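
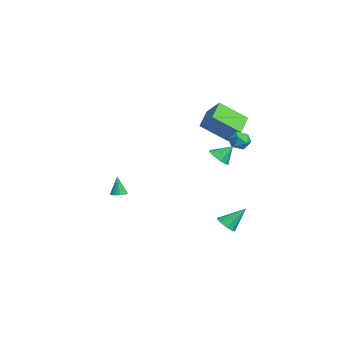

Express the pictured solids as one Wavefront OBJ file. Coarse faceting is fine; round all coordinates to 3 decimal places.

v 1.513 3.029 -3.854
v 2.217 2.952 -3.8
v 1.547 4.191 -2.626
v 2.137 3.267 -4.095
v 1.819 3.491 -4.298
v 1.384 3.538 -4.332
v 0.999 3.391 -4.182
v 0.81 3.106 -3.908
v 0.889 2.792 -3.612
v 1.208 2.568 -3.409
v 1.643 2.52 -3.376
v 2.028 2.667 -3.525
v -2.089 3.302 0.237
v -1.472 3.632 -0.129
v -2.011 4.138 1.123
v -1.932 3.858 -0.301
v -2.465 3.824 -0.222
v -2.823 3.546 0.073
v -2.837 3.153 0.444
v -2.502 2.831 0.719
v -1.973 2.729 0.768
v -1.499 2.895 0.569
v -1.301 3.252 0.215
v 2.998 -3.409 -0.404
v 3.451 -3.605 -0.324
v 2.762 -3.451 0.844
v 3.489 -3.414 -0.311
v 3.453 -3.223 -0.311
v 3.347 -3.059 -0.326
v 3.188 -2.949 -0.352
v 3 -2.909 -0.387
v 2.812 -2.946 -0.423
v 2.652 -3.052 -0.457
v 2.545 -3.213 -0.483
v 2.507 -3.404 -0.496
v 2.543 -3.596 -0.496
v 2.649 -3.759 -0.481
v 2.808 -3.869 -0.455
v 2.996 -3.909 -0.421
v 3.184 -3.873 -0.384
v 3.344 -3.766 -0.35
v -0.541 3.955 3.213
v -0.733 2.31 4.437
v 0.256 4.537 4.119
v 0.064 2.891 5.343
v 0.736 3.289 2.517
v 0.544 1.643 3.741
v 1.533 3.87 3.423
v 1.341 2.225 4.647
v 1.225 3.979 2.39
v 1.704 4.432 2.693
v 1.676 3.088 3.007
v 2.155 3.541 3.31
v 1.451 3.595 3.476
v 1.173 4.145 3.094
v 2.207 3.375 2.606
v 1.929 3.925 2.224
v 2.312 4.058 2.826
v 1.844 4.194 3.364
v 1.536 3.326 2.336
v 1.068 3.462 2.874
f 2 1 4
f 2 4 3
f 4 1 5
f 4 5 3
f 5 1 6
f 5 6 3
f 6 1 7
f 6 7 3
f 7 1 8
f 7 8 3
f 8 1 9
f 8 9 3
f 9 1 10
f 9 10 3
f 10 1 11
f 10 11 3
f 11 1 12
f 11 12 3
f 12 1 2
f 12 2 3
f 14 13 16
f 14 16 15
f 16 13 17
f 16 17 15
f 17 13 18
f 17 18 15
f 18 13 19
f 18 19 15
f 19 13 20
f 19 20 15
f 20 13 21
f 20 21 15
f 21 13 22
f 21 22 15
f 22 13 23
f 22 23 15
f 23 13 14
f 23 14 15
f 25 24 27
f 25 27 26
f 27 24 28
f 27 28 26
f 28 24 29
f 28 29 26
f 29 24 30
f 29 30 26
f 30 24 31
f 30 31 26
f 31 24 32
f 31 32 26
f 32 24 33
f 32 33 26
f 33 24 34
f 33 34 26
f 34 24 35
f 34 35 26
f 35 24 36
f 35 36 26
f 36 24 37
f 36 37 26
f 37 24 38
f 37 38 26
f 38 24 39
f 38 39 26
f 39 24 40
f 39 40 26
f 40 24 41
f 40 41 26
f 41 24 25
f 41 25 26
f 43 45 42
f 46 43 42
f 42 45 44
f 44 46 42
f 43 49 45
f 47 43 46
f 47 49 43
f 45 49 44
f 48 46 44
f 44 49 48
f 48 47 46
f 49 47 48
f 50 61 55
f 50 55 51
f 50 51 57
f 50 57 60
f 50 60 61
f 51 55 59
f 55 61 54
f 61 60 52
f 60 57 56
f 57 51 58
f 53 59 54
f 53 54 52
f 53 52 56
f 53 56 58
f 53 58 59
f 54 59 55
f 52 54 61
f 56 52 60
f 58 56 57
f 59 58 51



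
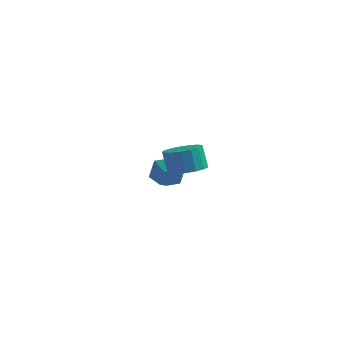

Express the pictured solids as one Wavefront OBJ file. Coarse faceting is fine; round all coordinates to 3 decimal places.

v -1.624 3.791 -3.07
v -0.686 3.739 -3.439
v -1.954 2.321 -3.701
v -1.016 2.269 -4.07
v -1.17 2.222 -3.073
v -0.966 3.131 -2.683
v -1.674 2.929 -4.457
v -1.47 3.838 -4.067
v -0.717 3.206 -4.296
v -0.405 2.769 -3.441
v -2.235 3.291 -3.699
v -1.923 2.854 -2.844
v 2.522 -2.968 0.223
v 3.363 -3.138 0.526
v 2.999 -2.922 1.659
v 2.158 -2.752 1.357
v 3.366 -2.71 0.445
v 3.002 -2.494 1.579
v 3.175 -2.341 0.313
v 2.811 -2.125 1.447
v 2.835 -2.116 0.161
v 2.471 -1.9 1.295
v 2.423 -2.086 0.023
v 2.059 -1.87 1.157
v 2.034 -2.258 -0.069
v 1.67 -2.042 1.064
v 1.756 -2.593 -0.094
v 1.392 -2.377 1.039
v 1.654 -3.014 -0.047
v 1.29 -2.798 1.087
v 1.751 -3.424 0.063
v 1.387 -3.208 1.196
v 2.025 -3.73 0.209
v 1.66 -3.514 1.342
v 2.412 -3.861 0.358
v 2.048 -3.645 1.492
v 2.825 -3.788 0.477
v 2.461 -3.572 1.61
v 3.168 -3.527 0.537
v 2.804 -3.311 1.671
f 1 12 6
f 1 6 2
f 1 2 8
f 1 8 11
f 1 11 12
f 2 6 10
f 6 12 5
f 12 11 3
f 11 8 7
f 8 2 9
f 4 10 5
f 4 5 3
f 4 3 7
f 4 7 9
f 4 9 10
f 5 10 6
f 3 5 12
f 7 3 11
f 9 7 8
f 10 9 2
f 14 13 17
f 14 17 15
f 15 17 18
f 15 18 16
f 17 13 19
f 17 19 18
f 18 19 20
f 18 20 16
f 19 13 21
f 19 21 20
f 20 21 22
f 20 22 16
f 21 13 23
f 21 23 22
f 22 23 24
f 22 24 16
f 23 13 25
f 23 25 24
f 24 25 26
f 24 26 16
f 25 13 27
f 25 27 26
f 26 27 28
f 26 28 16
f 27 13 29
f 27 29 28
f 28 29 30
f 28 30 16
f 29 13 31
f 29 31 30
f 30 31 32
f 30 32 16
f 31 13 33
f 31 33 32
f 32 33 34
f 32 34 16
f 33 13 35
f 33 35 34
f 34 35 36
f 34 36 16
f 35 13 37
f 35 37 36
f 36 37 38
f 36 38 16
f 37 13 39
f 37 39 38
f 38 39 40
f 38 40 16
f 39 13 14
f 39 14 40
f 40 14 15
f 40 15 16



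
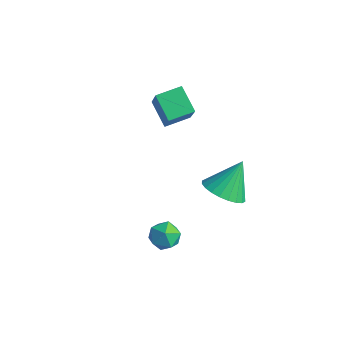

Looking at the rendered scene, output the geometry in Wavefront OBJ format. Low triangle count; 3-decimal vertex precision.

v 1.071 -2.746 -3.112
v 1.655 -3.044 -2.802
v 0.645 -3.816 -3.338
v 1.229 -4.114 -3.028
v 0.744 -3.761 -2.621
v 1.007 -3.099 -2.482
v 1.293 -3.761 -3.658
v 1.556 -3.099 -3.519
v 1.793 -3.671 -3.14
v 1.453 -3.671 -2.499
v 0.847 -3.189 -3.641
v 0.507 -3.189 -3
v -2.597 -0.083 -1.084
v -3.631 0.144 -0.329
v -2.216 0.972 -0.88
v -3.249 1.199 -0.125
v -1.611 -0.739 0.465
v -2.644 -0.512 1.22
v -1.229 0.316 0.669
v -2.263 0.543 1.424
v -0.381 1.152 -4.644
v 0.236 1.79 -5.128
v -0.339 2.168 -3.256
v -0.117 1.936 -5.225
v -0.51 1.963 -5.233
v -0.884 1.866 -5.151
v -1.18 1.661 -4.992
v -1.355 1.379 -4.781
v -1.382 1.062 -4.548
v -1.256 0.759 -4.33
v -0.997 0.515 -4.16
v -0.644 0.369 -4.063
v -0.251 0.342 -4.055
v 0.123 0.439 -4.137
v 0.419 0.644 -4.296
v 0.594 0.926 -4.507
v 0.621 1.243 -4.74
v 0.495 1.546 -4.958
f 1 12 6
f 1 6 2
f 1 2 8
f 1 8 11
f 1 11 12
f 2 6 10
f 6 12 5
f 12 11 3
f 11 8 7
f 8 2 9
f 4 10 5
f 4 5 3
f 4 3 7
f 4 7 9
f 4 9 10
f 5 10 6
f 3 5 12
f 7 3 11
f 9 7 8
f 10 9 2
f 14 16 13
f 17 14 13
f 13 16 15
f 15 17 13
f 14 20 16
f 18 14 17
f 18 20 14
f 16 20 15
f 19 17 15
f 15 20 19
f 19 18 17
f 20 18 19
f 22 21 24
f 22 24 23
f 24 21 25
f 24 25 23
f 25 21 26
f 25 26 23
f 26 21 27
f 26 27 23
f 27 21 28
f 27 28 23
f 28 21 29
f 28 29 23
f 29 21 30
f 29 30 23
f 30 21 31
f 30 31 23
f 31 21 32
f 31 32 23
f 32 21 33
f 32 33 23
f 33 21 34
f 33 34 23
f 34 21 35
f 34 35 23
f 35 21 36
f 35 36 23
f 36 21 37
f 36 37 23
f 37 21 38
f 37 38 23
f 38 21 22
f 38 22 23



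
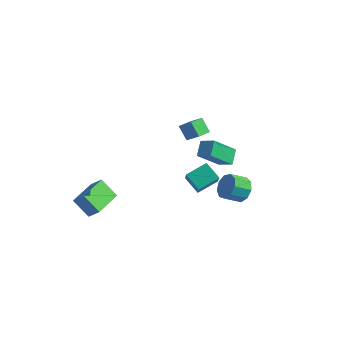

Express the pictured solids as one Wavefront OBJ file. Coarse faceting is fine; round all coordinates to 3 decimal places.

v -2.959 -4.254 -2.568
v -2.275 -4.104 -1.911
v -3.416 -2.266 -2.546
v -2.733 -2.116 -1.889
v -2.007 -4.024 -3.611
v -1.324 -3.874 -2.954
v -2.465 -2.036 -3.589
v -1.781 -1.886 -2.932
v 2.384 4.35 -4.04
v 2.814 4.597 -3.288
v 2.305 3.717 -2.709
v 1.876 3.47 -3.46
v 2.271 4.886 -3.326
v 1.763 4.006 -2.746
v 1.782 4.924 -3.697
v 1.273 4.044 -3.117
v 1.574 4.694 -4.229
v 1.066 3.814 -3.649
v 1.746 4.302 -4.672
v 1.237 3.423 -4.093
v 2.216 3.933 -4.82
v 1.707 3.054 -4.24
v 2.765 3.759 -4.602
v 2.256 2.879 -4.022
v 3.136 3.861 -4.122
v 2.627 2.982 -3.542
v 3.155 4.192 -3.603
v 2.646 3.313 -3.023
v 1.39 -0.205 3.505
v 2.219 -0.151 4.164
v 1.413 0.699 3.402
v 2.242 0.753 4.061
v 2.038 -0.313 2.699
v 2.867 -0.259 3.358
v 2.061 0.591 2.596
v 2.89 0.645 3.255
v 3.501 -1.199 2.576
v 3.152 -0.47 3.23
v 3.942 0.153 1.302
v 3.593 0.883 1.956
v 4.387 -1.123 2.964
v 4.038 -0.393 3.618
v 4.828 0.23 1.69
v 4.479 0.959 2.344
v -1.433 3.768 -4.522
v -0.465 2.667 -3.104
v -0.9 4.993 -3.934
v 0.068 3.892 -2.516
v -0.408 3.688 -5.284
v 0.56 2.587 -3.866
v 0.125 4.913 -4.696
v 1.093 3.812 -3.278
f 2 4 1
f 5 2 1
f 1 4 3
f 3 5 1
f 2 8 4
f 6 2 5
f 6 8 2
f 4 8 3
f 7 5 3
f 3 8 7
f 7 6 5
f 8 6 7
f 10 9 13
f 10 13 11
f 11 13 14
f 11 14 12
f 13 9 15
f 13 15 14
f 14 15 16
f 14 16 12
f 15 9 17
f 15 17 16
f 16 17 18
f 16 18 12
f 17 9 19
f 17 19 18
f 18 19 20
f 18 20 12
f 19 9 21
f 19 21 20
f 20 21 22
f 20 22 12
f 21 9 23
f 21 23 22
f 22 23 24
f 22 24 12
f 23 9 25
f 23 25 24
f 24 25 26
f 24 26 12
f 25 9 27
f 25 27 26
f 26 27 28
f 26 28 12
f 27 9 10
f 27 10 28
f 28 10 11
f 28 11 12
f 30 32 29
f 33 30 29
f 29 32 31
f 31 33 29
f 30 36 32
f 34 30 33
f 34 36 30
f 32 36 31
f 35 33 31
f 31 36 35
f 35 34 33
f 36 34 35
f 38 40 37
f 41 38 37
f 37 40 39
f 39 41 37
f 38 44 40
f 42 38 41
f 42 44 38
f 40 44 39
f 43 41 39
f 39 44 43
f 43 42 41
f 44 42 43
f 46 48 45
f 49 46 45
f 45 48 47
f 47 49 45
f 46 52 48
f 50 46 49
f 50 52 46
f 48 52 47
f 51 49 47
f 47 52 51
f 51 50 49
f 52 50 51



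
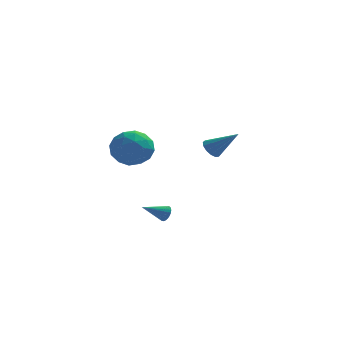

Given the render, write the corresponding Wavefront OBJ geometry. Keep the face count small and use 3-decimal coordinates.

v -1.588 -1.386 -3.153
v -1.317 -1.417 -2.698
v -2.772 -1.974 -2.487
v -1.402 -1.229 -2.682
v -1.514 -1.065 -2.738
v -1.638 -0.949 -2.857
v -1.755 -0.901 -3.021
v -1.845 -0.926 -3.205
v -1.897 -1.021 -3.381
v -1.902 -1.172 -3.522
v -1.859 -1.356 -3.607
v -1.774 -1.544 -3.623
v -1.661 -1.708 -3.568
v -1.537 -1.823 -3.449
v -1.421 -1.872 -3.285
v -1.33 -1.847 -3.101
v -1.279 -1.751 -2.925
v -1.274 -1.6 -2.783
v 0.421 3.087 0.014
v 0.848 2.973 -0.517
v 1.919 2.773 1.286
v 0.865 3.354 -0.442
v 0.741 3.65 -0.224
v 0.515 3.768 0.071
v 0.26 3.669 0.347
v 0.056 3.385 0.517
v -0.032 3.007 0.527
v 0.024 2.654 0.375
v 0.206 2.438 0.107
v 0.456 2.428 -0.19
v 0.696 2.628 -0.422
v -3.729 -3.077 2.162
v -2.73 -3.369 1.527
v -3.31 -4.491 3.473
v -2.311 -4.783 2.838
v -2.365 -3.721 3.434
v -2.624 -2.847 2.624
v -3.416 -5.013 2.376
v -3.675 -4.139 1.566
v -2.537 -4.566 1.659
v -1.887 -3.767 2.313
v -4.153 -4.093 2.687
v -3.503 -3.294 3.341
v -3.267 -3.099 1.729
v -2.773 -4.761 3.271
v -2.805 -4.137 3.621
v -2.218 -4.309 3.248
v -3.204 -2.792 2.374
v -2.617 -2.964 2.001
v -2.402 -3.17 3.122
v -3.423 -4.896 2.999
v -2.836 -5.068 2.626
v -3.822 -3.551 1.752
v -3.235 -3.723 1.379
v -3.638 -4.69 1.878
v -2.566 -3.974 1.434
v -2.319 -4.806 2.204
v -2.969 -4.941 1.933
v -3.121 -4.427 1.457
v -2.184 -3.505 1.818
v -1.937 -4.336 2.589
v -1.969 -3.711 2.939
v -2.121 -3.198 2.463
v -2.07 -4.208 1.896
v -4.103 -3.524 2.411
v -3.856 -4.355 3.182
v -3.919 -4.662 2.537
v -4.071 -4.149 2.061
v -3.721 -3.054 2.796
v -3.474 -3.886 3.566
v -2.919 -3.433 3.543
v -3.071 -2.919 3.067
v -3.97 -3.652 3.104
f 2 1 4
f 2 4 3
f 4 1 5
f 4 5 3
f 5 1 6
f 5 6 3
f 6 1 7
f 6 7 3
f 7 1 8
f 7 8 3
f 8 1 9
f 8 9 3
f 9 1 10
f 9 10 3
f 10 1 11
f 10 11 3
f 11 1 12
f 11 12 3
f 12 1 13
f 12 13 3
f 13 1 14
f 13 14 3
f 14 1 15
f 14 15 3
f 15 1 16
f 15 16 3
f 16 1 17
f 16 17 3
f 17 1 18
f 17 18 3
f 18 1 2
f 18 2 3
f 20 19 22
f 20 22 21
f 22 19 23
f 22 23 21
f 23 19 24
f 23 24 21
f 24 19 25
f 24 25 21
f 25 19 26
f 25 26 21
f 26 19 27
f 26 27 21
f 27 19 28
f 27 28 21
f 28 19 29
f 28 29 21
f 29 19 30
f 29 30 21
f 30 19 31
f 30 31 21
f 31 19 20
f 31 20 21
f 32 69 48
f 69 43 72
f 48 72 37
f 69 72 48
f 32 48 44
f 48 37 49
f 44 49 33
f 48 49 44
f 32 44 53
f 44 33 54
f 53 54 39
f 44 54 53
f 32 53 65
f 53 39 68
f 65 68 42
f 53 68 65
f 32 65 69
f 65 42 73
f 69 73 43
f 65 73 69
f 33 49 60
f 49 37 63
f 60 63 41
f 49 63 60
f 37 72 50
f 72 43 71
f 50 71 36
f 72 71 50
f 43 73 70
f 73 42 66
f 70 66 34
f 73 66 70
f 42 68 67
f 68 39 55
f 67 55 38
f 68 55 67
f 39 54 59
f 54 33 56
f 59 56 40
f 54 56 59
f 35 61 47
f 61 41 62
f 47 62 36
f 61 62 47
f 35 47 45
f 47 36 46
f 45 46 34
f 47 46 45
f 35 45 52
f 45 34 51
f 52 51 38
f 45 51 52
f 35 52 57
f 52 38 58
f 57 58 40
f 52 58 57
f 35 57 61
f 57 40 64
f 61 64 41
f 57 64 61
f 36 62 50
f 62 41 63
f 50 63 37
f 62 63 50
f 34 46 70
f 46 36 71
f 70 71 43
f 46 71 70
f 38 51 67
f 51 34 66
f 67 66 42
f 51 66 67
f 40 58 59
f 58 38 55
f 59 55 39
f 58 55 59
f 41 64 60
f 64 40 56
f 60 56 33
f 64 56 60



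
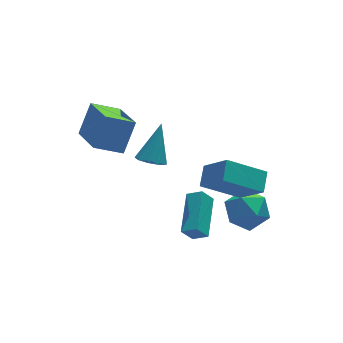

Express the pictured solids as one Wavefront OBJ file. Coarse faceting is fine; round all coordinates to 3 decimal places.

v 2.35 -1.754 -3.109
v 3.395 -1.551 -2.818
v 2.865 -3.269 -3.902
v 3.91 -3.066 -3.611
v 3.162 -3.322 -2.84
v 2.844 -2.385 -2.35
v 3.416 -2.435 -4.37
v 3.098 -1.498 -3.88
v 4.054 -1.972 -3.597
v 3.897 -2.52 -2.652
v 2.363 -2.3 -4.068
v 2.206 -2.848 -3.123
v 0.268 1.482 -2.426
v 0.773 0.941 -2.401
v 1.132 2.358 -0.874
v 0.934 1.315 -2.702
v 0.783 1.767 -2.874
v 0.392 2.085 -2.836
v -0.058 2.122 -2.606
v -0.355 1.858 -2.291
v -0.361 1.419 -2.04
v -0.072 1.009 -1.969
v 0.375 0.82 -2.112
v 0.556 -2.447 -4.356
v 0.042 -2.374 -3.633
v 1.56 -0.719 -3.815
v 1.046 -0.646 -3.092
v 1.094 -2.894 -3.928
v 0.58 -2.821 -3.205
v 2.098 -1.166 -3.387
v 1.584 -1.093 -2.664
v 1.494 -3.386 0.601
v 2.017 -2.603 1.044
v 0.953 -2.261 -0.75
v 1.476 -1.478 -0.308
v 3.144 -3.882 -0.472
v 3.667 -3.099 -0.03
v 2.603 -2.757 -1.824
v 3.126 -1.974 -1.381
v -1.355 2.403 -1.031
v -1.396 0.464 -0.126
v -2.599 2.723 -0.401
v -2.639 0.784 0.504
v -0.541 2.996 0.276
v -0.581 1.057 1.181
v -1.784 3.316 0.906
v -1.825 1.377 1.811
f 1 12 6
f 1 6 2
f 1 2 8
f 1 8 11
f 1 11 12
f 2 6 10
f 6 12 5
f 12 11 3
f 11 8 7
f 8 2 9
f 4 10 5
f 4 5 3
f 4 3 7
f 4 7 9
f 4 9 10
f 5 10 6
f 3 5 12
f 7 3 11
f 9 7 8
f 10 9 2
f 14 13 16
f 14 16 15
f 16 13 17
f 16 17 15
f 17 13 18
f 17 18 15
f 18 13 19
f 18 19 15
f 19 13 20
f 19 20 15
f 20 13 21
f 20 21 15
f 21 13 22
f 21 22 15
f 22 13 23
f 22 23 15
f 23 13 14
f 23 14 15
f 25 27 24
f 28 25 24
f 24 27 26
f 26 28 24
f 25 31 27
f 29 25 28
f 29 31 25
f 27 31 26
f 30 28 26
f 26 31 30
f 30 29 28
f 31 29 30
f 33 35 32
f 36 33 32
f 32 35 34
f 34 36 32
f 33 39 35
f 37 33 36
f 37 39 33
f 35 39 34
f 38 36 34
f 34 39 38
f 38 37 36
f 39 37 38
f 41 43 40
f 44 41 40
f 40 43 42
f 42 44 40
f 41 47 43
f 45 41 44
f 45 47 41
f 43 47 42
f 46 44 42
f 42 47 46
f 46 45 44
f 47 45 46



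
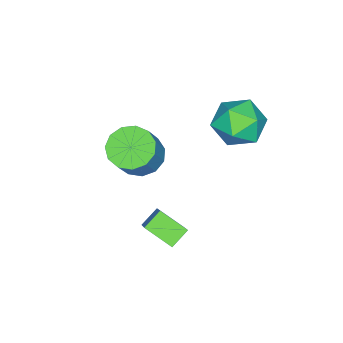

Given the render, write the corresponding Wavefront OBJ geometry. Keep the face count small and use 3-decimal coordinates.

v -0.527 -1.594 0.601
v 0.335 -1.649 0.022
v 1.409 -1.44 1.599
v 0.547 -1.386 2.179
v 0.188 -1.082 0.047
v 1.262 -0.873 1.624
v -0.185 -0.678 0.248
v 0.888 -0.469 1.825
v -0.668 -0.565 0.561
v 0.406 -0.356 2.139
v -1.105 -0.778 0.887
v -0.031 -0.57 2.465
v -1.359 -1.251 1.122
v -0.285 -1.043 2.7
v -1.349 -1.833 1.192
v -0.275 -1.625 2.77
v -1.078 -2.339 1.074
v -0.004 -2.13 2.652
v -0.632 -2.608 0.806
v 0.442 -2.4 2.384
v -0.152 -2.556 0.473
v 0.922 -2.348 2.051
v 0.208 -2.198 0.181
v 1.282 -1.99 1.758
v 1.386 0.84 -2.432
v 1.43 -0.389 -1.764
v 0.581 1.085 -1.928
v 0.625 -0.145 -1.26
v 2.595 1.705 -0.92
v 2.639 0.475 -0.252
v 1.79 1.949 -0.416
v 1.834 0.72 0.252
v -2.934 2.876 3.134
v -1.998 2.91 3.932
v -2.302 1.11 2.468
v -1.366 1.144 3.266
v -2.519 1.006 3.675
v -2.909 2.098 4.086
v -1.391 1.922 2.314
v -1.781 3.014 2.725
v -1.045 2.32 3.425
v -1.742 1.754 4.266
v -2.558 2.266 2.134
v -3.255 1.7 2.975
f 2 1 5
f 2 5 3
f 3 5 6
f 3 6 4
f 5 1 7
f 5 7 6
f 6 7 8
f 6 8 4
f 7 1 9
f 7 9 8
f 8 9 10
f 8 10 4
f 9 1 11
f 9 11 10
f 10 11 12
f 10 12 4
f 11 1 13
f 11 13 12
f 12 13 14
f 12 14 4
f 13 1 15
f 13 15 14
f 14 15 16
f 14 16 4
f 15 1 17
f 15 17 16
f 16 17 18
f 16 18 4
f 17 1 19
f 17 19 18
f 18 19 20
f 18 20 4
f 19 1 21
f 19 21 20
f 20 21 22
f 20 22 4
f 21 1 23
f 21 23 22
f 22 23 24
f 22 24 4
f 23 1 2
f 23 2 24
f 24 2 3
f 24 3 4
f 26 28 25
f 29 26 25
f 25 28 27
f 27 29 25
f 26 32 28
f 30 26 29
f 30 32 26
f 28 32 27
f 31 29 27
f 27 32 31
f 31 30 29
f 32 30 31
f 33 44 38
f 33 38 34
f 33 34 40
f 33 40 43
f 33 43 44
f 34 38 42
f 38 44 37
f 44 43 35
f 43 40 39
f 40 34 41
f 36 42 37
f 36 37 35
f 36 35 39
f 36 39 41
f 36 41 42
f 37 42 38
f 35 37 44
f 39 35 43
f 41 39 40
f 42 41 34



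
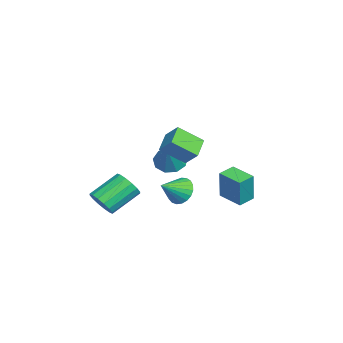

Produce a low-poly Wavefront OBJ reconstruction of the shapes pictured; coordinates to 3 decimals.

v 3.198 -4.423 -0.312
v 3.944 -4.175 0.084
v 2.948 -2.849 1.129
v 2.202 -3.097 0.732
v 3.912 -3.909 -0.285
v 2.916 -2.583 0.76
v 3.688 -3.78 -0.66
v 2.692 -2.455 0.385
v 3.334 -3.824 -0.943
v 2.338 -2.498 0.102
v 2.943 -4.028 -1.056
v 1.947 -2.702 -0.012
v 2.62 -4.338 -0.971
v 1.624 -3.012 0.074
v 2.452 -4.671 -0.709
v 1.456 -3.345 0.336
v 2.484 -4.937 -0.34
v 1.488 -3.611 0.705
v 2.708 -5.065 0.035
v 1.712 -3.74 1.08
v 3.062 -5.022 0.318
v 2.066 -3.696 1.363
v 3.453 -4.818 0.432
v 2.457 -3.492 1.476
v 3.776 -4.508 0.346
v 2.78 -3.182 1.391
v -0.221 2.196 -0.625
v 0.177 2.185 1.212
v 0.735 3.308 -0.826
v 1.134 3.297 1.011
v 0.526 1.523 -0.791
v 0.925 1.512 1.046
v 1.483 2.635 -0.992
v 1.881 2.624 0.845
v 2.809 -0.114 2.643
v 3.012 -1.442 3.636
v 1.617 0.112 3.189
v 1.82 -1.216 4.181
v 3.3 0.556 3.439
v 3.503 -0.772 4.431
v 2.108 0.782 3.984
v 2.311 -0.546 4.977
v -4.238 -1.531 -0.569
v -3.583 -1.107 -1.145
v -3.042 -1.589 0.749
v -3.925 -0.646 -0.813
v -4.414 -0.599 -0.367
v -4.821 -0.988 -0.016
v -4.954 -1.631 0.077
v -4.753 -2.227 -0.132
v -4.31 -2.498 -0.546
v -3.834 -2.316 -0.97
v -3.546 -1.767 -1.207
v -3.719 -0.918 -2.701
v -3.181 -1.078 -3.479
v -2.801 -1.922 -1.859
v -2.995 -0.767 -3.312
v -2.934 -0.483 -3.039
v -3.008 -0.273 -2.708
v -3.206 -0.175 -2.375
v -3.493 -0.206 -2.099
v -3.818 -0.359 -1.926
v -4.127 -0.61 -1.888
v -4.365 -0.913 -1.99
v -4.491 -1.218 -2.215
v -4.484 -1.471 -2.524
v -4.345 -1.628 -2.864
v -4.098 -1.662 -3.175
v -3.785 -1.568 -3.404
v -3.461 -1.361 -3.512
f 2 1 5
f 2 5 3
f 3 5 6
f 3 6 4
f 5 1 7
f 5 7 6
f 6 7 8
f 6 8 4
f 7 1 9
f 7 9 8
f 8 9 10
f 8 10 4
f 9 1 11
f 9 11 10
f 10 11 12
f 10 12 4
f 11 1 13
f 11 13 12
f 12 13 14
f 12 14 4
f 13 1 15
f 13 15 14
f 14 15 16
f 14 16 4
f 15 1 17
f 15 17 16
f 16 17 18
f 16 18 4
f 17 1 19
f 17 19 18
f 18 19 20
f 18 20 4
f 19 1 21
f 19 21 20
f 20 21 22
f 20 22 4
f 21 1 23
f 21 23 22
f 22 23 24
f 22 24 4
f 23 1 25
f 23 25 24
f 24 25 26
f 24 26 4
f 25 1 2
f 25 2 26
f 26 2 3
f 26 3 4
f 28 30 27
f 31 28 27
f 27 30 29
f 29 31 27
f 28 34 30
f 32 28 31
f 32 34 28
f 30 34 29
f 33 31 29
f 29 34 33
f 33 32 31
f 34 32 33
f 36 38 35
f 39 36 35
f 35 38 37
f 37 39 35
f 36 42 38
f 40 36 39
f 40 42 36
f 38 42 37
f 41 39 37
f 37 42 41
f 41 40 39
f 42 40 41
f 44 43 46
f 44 46 45
f 46 43 47
f 46 47 45
f 47 43 48
f 47 48 45
f 48 43 49
f 48 49 45
f 49 43 50
f 49 50 45
f 50 43 51
f 50 51 45
f 51 43 52
f 51 52 45
f 52 43 53
f 52 53 45
f 53 43 44
f 53 44 45
f 55 54 57
f 55 57 56
f 57 54 58
f 57 58 56
f 58 54 59
f 58 59 56
f 59 54 60
f 59 60 56
f 60 54 61
f 60 61 56
f 61 54 62
f 61 62 56
f 62 54 63
f 62 63 56
f 63 54 64
f 63 64 56
f 64 54 65
f 64 65 56
f 65 54 66
f 65 66 56
f 66 54 67
f 66 67 56
f 67 54 68
f 67 68 56
f 68 54 69
f 68 69 56
f 69 54 70
f 69 70 56
f 70 54 55
f 70 55 56



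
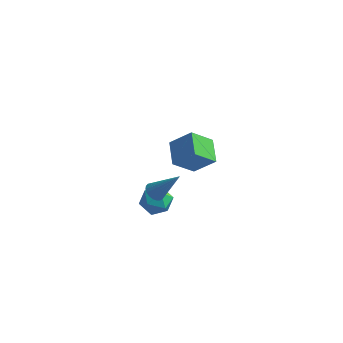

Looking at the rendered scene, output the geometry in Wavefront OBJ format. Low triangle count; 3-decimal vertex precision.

v 0.57 -0.99 -1.895
v 1.011 -1.65 -2.174
v -0.051 -1.79 -0.986
v 0.39 -2.45 -1.265
v 0.778 -1.832 -0.846
v 1.161 -1.338 -1.408
v -0.201 -2.102 -1.752
v 0.182 -1.608 -2.314
v 0.534 -2.337 -2.086
v 1.139 -2.17 -1.526
v -0.179 -1.27 -1.634
v 0.426 -1.103 -1.074
v 0.705 -2.337 -0.363
v 1.079 -2.569 -0.64
v 1.835 -2.123 0.983
v 1.105 -2.362 -0.694
v 1.061 -2.15 -0.692
v 0.956 -1.97 -0.632
v 0.808 -1.854 -0.526
v 0.642 -1.822 -0.392
v 0.486 -1.879 -0.252
v 0.369 -2.015 -0.132
v 0.31 -2.206 -0.051
v 0.319 -2.421 -0.025
v 0.395 -2.621 -0.057
v 0.524 -2.772 -0.141
v 0.685 -2.848 -0.264
v 0.849 -2.835 -0.404
v 0.989 -2.737 -0.537
v -1.471 3.827 -2.371
v -0.405 4.038 -1.395
v -0.745 4.713 -3.355
v 0.321 4.924 -2.38
v -0.781 2.696 -2.88
v 0.285 2.907 -1.905
v -0.055 3.582 -3.865
v 1.011 3.793 -2.889
f 1 12 6
f 1 6 2
f 1 2 8
f 1 8 11
f 1 11 12
f 2 6 10
f 6 12 5
f 12 11 3
f 11 8 7
f 8 2 9
f 4 10 5
f 4 5 3
f 4 3 7
f 4 7 9
f 4 9 10
f 5 10 6
f 3 5 12
f 7 3 11
f 9 7 8
f 10 9 2
f 14 13 16
f 14 16 15
f 16 13 17
f 16 17 15
f 17 13 18
f 17 18 15
f 18 13 19
f 18 19 15
f 19 13 20
f 19 20 15
f 20 13 21
f 20 21 15
f 21 13 22
f 21 22 15
f 22 13 23
f 22 23 15
f 23 13 24
f 23 24 15
f 24 13 25
f 24 25 15
f 25 13 26
f 25 26 15
f 26 13 27
f 26 27 15
f 27 13 28
f 27 28 15
f 28 13 29
f 28 29 15
f 29 13 14
f 29 14 15
f 31 33 30
f 34 31 30
f 30 33 32
f 32 34 30
f 31 37 33
f 35 31 34
f 35 37 31
f 33 37 32
f 36 34 32
f 32 37 36
f 36 35 34
f 37 35 36



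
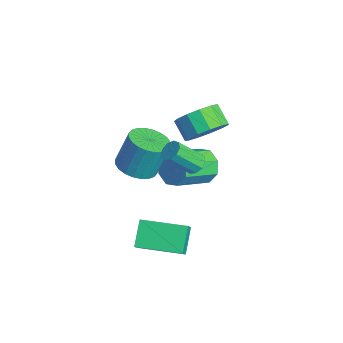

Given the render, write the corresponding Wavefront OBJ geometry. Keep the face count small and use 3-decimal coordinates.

v -1.562 0.536 -2.93
v -0.795 0.533 -3.507
v -0.171 -1.219 -2.668
v -0.938 -1.216 -2.09
v -0.668 0.882 -2.873
v -0.044 -0.87 -2.033
v -1.065 1.028 -2.272
v -0.441 -0.723 -1.433
v -1.753 0.886 -2.056
v -1.129 -0.865 -1.217
v -2.329 0.539 -2.352
v -1.705 -1.213 -1.513
v -2.456 0.19 -2.987
v -1.832 -1.562 -2.147
v -2.059 0.043 -3.587
v -1.435 -1.708 -2.748
v -1.371 0.185 -3.803
v -0.747 -1.566 -2.964
v 1.806 -1 0.606
v 2.102 -0.671 0.95
v 1.99 -1.811 2.137
v 1.694 -2.14 1.794
v 1.728 -0.596 0.987
v 1.616 -1.736 2.174
v 1.391 -0.71 0.845
v 1.279 -1.85 2.033
v 1.248 -0.959 0.593
v 1.136 -2.099 1.78
v 1.366 -1.228 0.346
v 1.254 -2.368 1.534
v 1.69 -1.39 0.221
v 1.578 -2.53 1.409
v 2.068 -1.369 0.277
v 1.956 -2.509 1.464
v 2.324 -1.176 0.486
v 2.212 -2.316 1.674
v 2.337 -0.9 0.752
v 2.225 -2.04 1.94
v 0.152 -3.232 -0.386
v 1.148 -3.321 -0.362
v 1.164 -2.677 1.35
v 0.168 -2.588 1.326
v 1.107 -2.958 -0.499
v 1.123 -2.313 1.214
v 0.921 -2.636 -0.618
v 0.937 -1.992 1.095
v 0.618 -2.405 -0.702
v 0.634 -1.761 1.011
v 0.244 -2.3 -0.738
v 0.26 -1.656 0.975
v -0.145 -2.337 -0.72
v -0.128 -1.693 0.993
v -0.487 -2.51 -0.652
v -0.471 -1.866 1.061
v -0.733 -2.793 -0.543
v -0.717 -2.149 1.17
v -0.844 -3.143 -0.41
v -0.828 -2.499 1.302
v -0.803 -3.507 -0.274
v -0.787 -2.862 1.439
v -0.617 -3.828 -0.155
v -0.601 -3.184 1.558
v -0.314 -4.059 -0.071
v -0.298 -3.415 1.642
v 0.06 -4.164 -0.035
v 0.076 -3.52 1.678
v 0.448 -4.127 -0.053
v 0.465 -3.483 1.66
v 0.791 -3.954 -0.121
v 0.807 -3.31 1.592
v 1.037 -3.671 -0.23
v 1.053 -3.027 1.483
v 0.946 -0.204 1.869
v 1.571 -0.85 2.451
v 0.698 -1.061 3.153
v 0.074 -0.416 2.571
v 1.628 -0.298 2.688
v 0.755 -0.51 3.39
v 1.469 0.283 2.666
v 0.596 0.071 3.368
v 1.144 0.709 2.39
v 0.271 0.498 3.092
v 0.756 0.846 1.949
v -0.117 0.634 2.651
v 0.429 0.649 1.483
v -0.444 0.437 2.185
v 0.266 0.181 1.139
v -0.607 -0.03 1.841
v 0.319 -0.409 1.027
v -0.554 -0.62 1.729
v 0.571 -0.934 1.182
v -0.302 -1.146 1.884
v 0.943 -1.227 1.556
v 0.07 -1.439 2.258
v 1.315 -1.196 2.029
v 0.442 -1.407 2.731
v 1.517 -3.358 -3.047
v 2.071 -3.672 -2.341
v 2.602 -1.491 -3.067
v 3.156 -1.804 -2.362
v 2.424 -3.896 -3.998
v 2.978 -4.209 -3.293
v 3.509 -2.028 -4.019
v 4.063 -2.342 -3.313
f 2 1 5
f 2 5 3
f 3 5 6
f 3 6 4
f 5 1 7
f 5 7 6
f 6 7 8
f 6 8 4
f 7 1 9
f 7 9 8
f 8 9 10
f 8 10 4
f 9 1 11
f 9 11 10
f 10 11 12
f 10 12 4
f 11 1 13
f 11 13 12
f 12 13 14
f 12 14 4
f 13 1 15
f 13 15 14
f 14 15 16
f 14 16 4
f 15 1 17
f 15 17 16
f 16 17 18
f 16 18 4
f 17 1 2
f 17 2 18
f 18 2 3
f 18 3 4
f 20 19 23
f 20 23 21
f 21 23 24
f 21 24 22
f 23 19 25
f 23 25 24
f 24 25 26
f 24 26 22
f 25 19 27
f 25 27 26
f 26 27 28
f 26 28 22
f 27 19 29
f 27 29 28
f 28 29 30
f 28 30 22
f 29 19 31
f 29 31 30
f 30 31 32
f 30 32 22
f 31 19 33
f 31 33 32
f 32 33 34
f 32 34 22
f 33 19 35
f 33 35 34
f 34 35 36
f 34 36 22
f 35 19 37
f 35 37 36
f 36 37 38
f 36 38 22
f 37 19 20
f 37 20 38
f 38 20 21
f 38 21 22
f 40 39 43
f 40 43 41
f 41 43 44
f 41 44 42
f 43 39 45
f 43 45 44
f 44 45 46
f 44 46 42
f 45 39 47
f 45 47 46
f 46 47 48
f 46 48 42
f 47 39 49
f 47 49 48
f 48 49 50
f 48 50 42
f 49 39 51
f 49 51 50
f 50 51 52
f 50 52 42
f 51 39 53
f 51 53 52
f 52 53 54
f 52 54 42
f 53 39 55
f 53 55 54
f 54 55 56
f 54 56 42
f 55 39 57
f 55 57 56
f 56 57 58
f 56 58 42
f 57 39 59
f 57 59 58
f 58 59 60
f 58 60 42
f 59 39 61
f 59 61 60
f 60 61 62
f 60 62 42
f 61 39 63
f 61 63 62
f 62 63 64
f 62 64 42
f 63 39 65
f 63 65 64
f 64 65 66
f 64 66 42
f 65 39 67
f 65 67 66
f 66 67 68
f 66 68 42
f 67 39 69
f 67 69 68
f 68 69 70
f 68 70 42
f 69 39 71
f 69 71 70
f 70 71 72
f 70 72 42
f 71 39 40
f 71 40 72
f 72 40 41
f 72 41 42
f 74 73 77
f 74 77 75
f 75 77 78
f 75 78 76
f 77 73 79
f 77 79 78
f 78 79 80
f 78 80 76
f 79 73 81
f 79 81 80
f 80 81 82
f 80 82 76
f 81 73 83
f 81 83 82
f 82 83 84
f 82 84 76
f 83 73 85
f 83 85 84
f 84 85 86
f 84 86 76
f 85 73 87
f 85 87 86
f 86 87 88
f 86 88 76
f 87 73 89
f 87 89 88
f 88 89 90
f 88 90 76
f 89 73 91
f 89 91 90
f 90 91 92
f 90 92 76
f 91 73 93
f 91 93 92
f 92 93 94
f 92 94 76
f 93 73 95
f 93 95 94
f 94 95 96
f 94 96 76
f 95 73 74
f 95 74 96
f 96 74 75
f 96 75 76
f 98 100 97
f 101 98 97
f 97 100 99
f 99 101 97
f 98 104 100
f 102 98 101
f 102 104 98
f 100 104 99
f 103 101 99
f 99 104 103
f 103 102 101
f 104 102 103



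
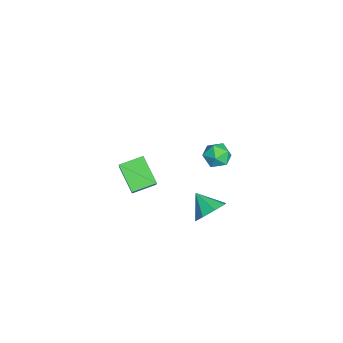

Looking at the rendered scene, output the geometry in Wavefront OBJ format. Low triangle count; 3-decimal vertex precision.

v 4.191 -0.541 1.322
v 4.891 -0.884 1.684
v 3.489 -1.239 2.018
v 4.678 -0.35 2.004
v 4.179 0.072 1.924
v 3.687 0.135 1.492
v 3.49 -0.198 0.959
v 3.704 -0.733 0.639
v 4.202 -1.155 0.719
v 4.694 -1.217 1.152
v 3.155 -4.107 1.542
v 2.144 -4.743 2.498
v 2.76 -3.035 1.836
v 1.748 -3.67 2.792
v 4.612 -4.01 3.148
v 3.6 -4.645 4.104
v 4.216 -2.937 3.442
v 3.205 -3.573 4.398
v -2.388 0.343 -0.935
v -2.005 0.195 -0.262
v -2.335 -0.895 -1.238
v -1.952 -1.043 -0.565
v -2.711 -0.829 -0.548
v -2.743 -0.064 -0.361
v -1.597 -0.636 -1.139
v -1.629 0.129 -0.952
v -1.516 -0.411 -0.388
v -2.205 -0.53 -0.023
v -2.135 -0.17 -1.477
v -2.824 -0.289 -1.112
f 2 1 4
f 2 4 3
f 4 1 5
f 4 5 3
f 5 1 6
f 5 6 3
f 6 1 7
f 6 7 3
f 7 1 8
f 7 8 3
f 8 1 9
f 8 9 3
f 9 1 10
f 9 10 3
f 10 1 2
f 10 2 3
f 12 14 11
f 15 12 11
f 11 14 13
f 13 15 11
f 12 18 14
f 16 12 15
f 16 18 12
f 14 18 13
f 17 15 13
f 13 18 17
f 17 16 15
f 18 16 17
f 19 30 24
f 19 24 20
f 19 20 26
f 19 26 29
f 19 29 30
f 20 24 28
f 24 30 23
f 30 29 21
f 29 26 25
f 26 20 27
f 22 28 23
f 22 23 21
f 22 21 25
f 22 25 27
f 22 27 28
f 23 28 24
f 21 23 30
f 25 21 29
f 27 25 26
f 28 27 20



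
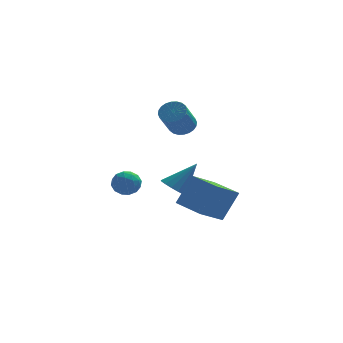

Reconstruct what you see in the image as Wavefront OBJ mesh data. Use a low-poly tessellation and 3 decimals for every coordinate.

v 1.836 1.839 1.871
v 2.563 1.462 1.87
v 1.932 0.243 3.269
v 1.204 0.621 3.269
v 2.611 1.689 2.09
v 1.98 0.47 3.488
v 2.541 1.939 2.276
v 1.91 0.72 3.675
v 2.364 2.174 2.401
v 1.732 0.955 3.8
v 2.106 2.359 2.445
v 1.475 1.14 3.844
v 1.807 2.464 2.402
v 1.175 1.245 3.8
v 1.512 2.474 2.277
v 0.881 1.255 3.676
v 1.267 2.387 2.091
v 0.635 1.168 3.49
v 1.108 2.217 1.871
v 0.477 0.998 3.27
v 1.06 1.99 1.652
v 0.429 0.771 3.05
v 1.13 1.74 1.465
v 0.499 0.521 2.864
v 1.308 1.505 1.34
v 0.676 0.286 2.739
v 1.565 1.32 1.296
v 0.934 0.101 2.695
v 1.865 1.215 1.34
v 1.233 -0.004 2.738
v 2.159 1.205 1.464
v 1.528 -0.014 2.863
v 2.405 1.292 1.65
v 1.773 0.073 3.049
v -1.745 -1.581 -1.311
v -1.09 -1.475 -0.761
v -1.77 -2.945 -1.019
v -1.115 -2.839 -0.469
v -1.891 -2.513 -0.283
v -1.875 -1.67 -0.463
v -0.985 -2.75 -1.317
v -0.969 -1.907 -1.497
v -0.62 -2.198 -0.764
v -1.18 -2.051 -0.125
v -1.68 -2.369 -1.655
v -2.24 -2.222 -1.016
v -1.415 -1.408 -1.061
v -1.445 -3.012 -0.719
v -1.901 -2.82 -0.609
v -1.515 -2.758 -0.286
v -1.877 -1.523 -0.887
v -1.492 -1.46 -0.563
v -1.963 -2.07 -0.282
v -1.368 -2.96 -1.217
v -0.983 -2.897 -0.893
v -1.345 -1.662 -1.494
v -0.959 -1.6 -1.171
v -0.897 -2.35 -1.498
v -0.754 -1.771 -0.74
v -0.768 -2.573 -0.569
v -0.692 -2.52 -1.067
v -0.683 -2.025 -1.173
v -1.083 -1.685 -0.365
v -1.098 -2.486 -0.193
v -1.554 -2.295 -0.084
v -1.545 -1.799 -0.19
v -0.807 -2.109 -0.367
v -1.762 -1.934 -1.587
v -1.777 -2.735 -1.415
v -1.315 -2.621 -1.59
v -1.306 -2.125 -1.696
v -2.092 -1.847 -1.211
v -2.106 -2.649 -1.04
v -2.177 -2.395 -0.607
v -2.168 -1.9 -0.713
v -2.053 -2.311 -1.413
v 1.189 -0.305 -2.073
v 1.681 0.194 -2.588
v 2.491 0.085 -0.447
v 1.376 0.474 -2.411
v 1.021 0.545 -2.143
v 0.711 0.389 -1.857
v 0.528 0.046 -1.629
v 0.523 -0.391 -1.519
v 0.696 -0.805 -1.558
v 1.001 -1.085 -1.735
v 1.356 -1.156 -2.003
v 1.666 -1 -2.289
v 1.849 -0.657 -2.517
v 1.854 -0.22 -2.627
v 1.468 1.824 -4.081
v 2.42 2.3 -2.225
v 2.808 2.9 -5.044
v 3.76 3.376 -3.188
v 2.68 0.144 -4.272
v 3.632 0.62 -2.416
v 4.02 1.22 -5.235
v 4.972 1.696 -3.379
f 2 1 5
f 2 5 3
f 3 5 6
f 3 6 4
f 5 1 7
f 5 7 6
f 6 7 8
f 6 8 4
f 7 1 9
f 7 9 8
f 8 9 10
f 8 10 4
f 9 1 11
f 9 11 10
f 10 11 12
f 10 12 4
f 11 1 13
f 11 13 12
f 12 13 14
f 12 14 4
f 13 1 15
f 13 15 14
f 14 15 16
f 14 16 4
f 15 1 17
f 15 17 16
f 16 17 18
f 16 18 4
f 17 1 19
f 17 19 18
f 18 19 20
f 18 20 4
f 19 1 21
f 19 21 20
f 20 21 22
f 20 22 4
f 21 1 23
f 21 23 22
f 22 23 24
f 22 24 4
f 23 1 25
f 23 25 24
f 24 25 26
f 24 26 4
f 25 1 27
f 25 27 26
f 26 27 28
f 26 28 4
f 27 1 29
f 27 29 28
f 28 29 30
f 28 30 4
f 29 1 31
f 29 31 30
f 30 31 32
f 30 32 4
f 31 1 33
f 31 33 32
f 32 33 34
f 32 34 4
f 33 1 2
f 33 2 34
f 34 2 3
f 34 3 4
f 35 72 51
f 72 46 75
f 51 75 40
f 72 75 51
f 35 51 47
f 51 40 52
f 47 52 36
f 51 52 47
f 35 47 56
f 47 36 57
f 56 57 42
f 47 57 56
f 35 56 68
f 56 42 71
f 68 71 45
f 56 71 68
f 35 68 72
f 68 45 76
f 72 76 46
f 68 76 72
f 36 52 63
f 52 40 66
f 63 66 44
f 52 66 63
f 40 75 53
f 75 46 74
f 53 74 39
f 75 74 53
f 46 76 73
f 76 45 69
f 73 69 37
f 76 69 73
f 45 71 70
f 71 42 58
f 70 58 41
f 71 58 70
f 42 57 62
f 57 36 59
f 62 59 43
f 57 59 62
f 38 64 50
f 64 44 65
f 50 65 39
f 64 65 50
f 38 50 48
f 50 39 49
f 48 49 37
f 50 49 48
f 38 48 55
f 48 37 54
f 55 54 41
f 48 54 55
f 38 55 60
f 55 41 61
f 60 61 43
f 55 61 60
f 38 60 64
f 60 43 67
f 64 67 44
f 60 67 64
f 39 65 53
f 65 44 66
f 53 66 40
f 65 66 53
f 37 49 73
f 49 39 74
f 73 74 46
f 49 74 73
f 41 54 70
f 54 37 69
f 70 69 45
f 54 69 70
f 43 61 62
f 61 41 58
f 62 58 42
f 61 58 62
f 44 67 63
f 67 43 59
f 63 59 36
f 67 59 63
f 78 77 80
f 78 80 79
f 80 77 81
f 80 81 79
f 81 77 82
f 81 82 79
f 82 77 83
f 82 83 79
f 83 77 84
f 83 84 79
f 84 77 85
f 84 85 79
f 85 77 86
f 85 86 79
f 86 77 87
f 86 87 79
f 87 77 88
f 87 88 79
f 88 77 89
f 88 89 79
f 89 77 90
f 89 90 79
f 90 77 78
f 90 78 79
f 92 94 91
f 95 92 91
f 91 94 93
f 93 95 91
f 92 98 94
f 96 92 95
f 96 98 92
f 94 98 93
f 97 95 93
f 93 98 97
f 97 96 95
f 98 96 97



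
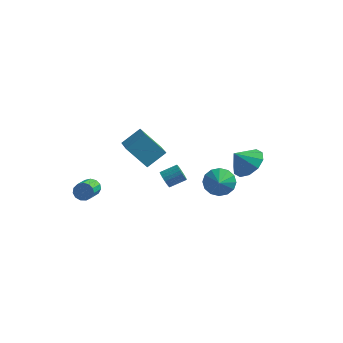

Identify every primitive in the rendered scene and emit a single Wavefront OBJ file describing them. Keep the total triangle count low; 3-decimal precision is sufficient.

v -0.269 0.109 -1.63
v 0.033 0.057 -2.11
v 0.831 0.619 -1.671
v 0.529 0.671 -1.19
v -0.087 0.257 -2.149
v 0.711 0.819 -1.71
v -0.238 0.432 -2.098
v 0.559 0.994 -1.659
v -0.395 0.551 -1.966
v 0.402 1.113 -1.527
v -0.53 0.594 -1.776
v 0.268 1.156 -1.337
v -0.62 0.553 -1.561
v 0.178 1.115 -1.121
v -0.649 0.435 -1.357
v 0.149 0.997 -0.918
v -0.612 0.261 -1.201
v 0.185 0.823 -0.761
v -0.516 0.06 -1.119
v 0.281 0.622 -0.679
v -0.377 -0.132 -1.125
v 0.42 0.43 -0.685
v -0.22 -0.282 -1.218
v 0.578 0.28 -0.779
v -0.071 -0.365 -1.383
v 0.727 0.197 -0.943
v 0.044 -0.366 -1.59
v 0.842 0.196 -1.151
v 0.105 -0.284 -1.804
v 0.902 0.278 -1.365
v 0.101 -0.135 -1.988
v 0.898 0.427 -1.549
v 4.109 1.39 0.001
v 4.989 1.266 0.597
v 3.411 0.95 0.939
v 4.752 1.874 0.706
v 4.27 2.297 0.546
v 3.726 2.374 0.177
v 3.329 2.075 -0.259
v 3.229 1.514 -0.596
v 3.466 0.906 -0.705
v 3.948 0.483 -0.544
v 4.492 0.407 -0.176
v 4.89 0.706 0.26
v 1.764 3.523 -3.797
v 2.364 3.221 -4.483
v 2.016 2.717 -3.223
v 2.639 3.515 -4.192
v 2.68 3.81 -3.794
v 2.476 4.029 -3.397
v 2.081 4.112 -3.108
v 1.601 4.037 -3.002
v 1.165 3.824 -3.11
v 0.889 3.531 -3.401
v 0.848 3.235 -3.799
v 1.053 3.017 -4.196
v 1.448 2.934 -4.485
v 1.928 3.009 -4.591
v 0.316 -4.038 2.585
v -0.865 -4.036 3.751
v -0.58 -2.421 1.675
v -1.761 -2.419 2.842
v 1.061 -3.201 3.338
v -0.12 -3.199 4.505
v 0.165 -1.584 2.429
v -1.016 -1.582 3.595
v -3.343 -3.038 -0.781
v -3.087 -3.254 -1.254
v -2.92 -4.638 -0.532
v -3.177 -4.422 -0.059
v -2.848 -3.129 -1.069
v -2.682 -4.513 -0.347
v -2.767 -2.975 -0.793
v -2.6 -4.359 -0.07
v -2.868 -2.841 -0.513
v -2.702 -4.225 0.21
v -3.121 -2.769 -0.318
v -2.955 -4.153 0.405
v -3.444 -2.783 -0.27
v -3.278 -4.167 0.452
v -3.735 -2.878 -0.385
v -3.569 -4.262 0.338
v -3.902 -3.024 -0.625
v -3.735 -4.408 0.097
v -3.891 -3.174 -0.915
v -3.725 -4.558 -0.193
v -3.706 -3.281 -1.163
v -3.54 -4.665 -0.44
v -3.407 -3.311 -1.289
v -3.24 -4.695 -0.567
f 2 1 5
f 2 5 3
f 3 5 6
f 3 6 4
f 5 1 7
f 5 7 6
f 6 7 8
f 6 8 4
f 7 1 9
f 7 9 8
f 8 9 10
f 8 10 4
f 9 1 11
f 9 11 10
f 10 11 12
f 10 12 4
f 11 1 13
f 11 13 12
f 12 13 14
f 12 14 4
f 13 1 15
f 13 15 14
f 14 15 16
f 14 16 4
f 15 1 17
f 15 17 16
f 16 17 18
f 16 18 4
f 17 1 19
f 17 19 18
f 18 19 20
f 18 20 4
f 19 1 21
f 19 21 20
f 20 21 22
f 20 22 4
f 21 1 23
f 21 23 22
f 22 23 24
f 22 24 4
f 23 1 25
f 23 25 24
f 24 25 26
f 24 26 4
f 25 1 27
f 25 27 26
f 26 27 28
f 26 28 4
f 27 1 29
f 27 29 28
f 28 29 30
f 28 30 4
f 29 1 31
f 29 31 30
f 30 31 32
f 30 32 4
f 31 1 2
f 31 2 32
f 32 2 3
f 32 3 4
f 34 33 36
f 34 36 35
f 36 33 37
f 36 37 35
f 37 33 38
f 37 38 35
f 38 33 39
f 38 39 35
f 39 33 40
f 39 40 35
f 40 33 41
f 40 41 35
f 41 33 42
f 41 42 35
f 42 33 43
f 42 43 35
f 43 33 44
f 43 44 35
f 44 33 34
f 44 34 35
f 46 45 48
f 46 48 47
f 48 45 49
f 48 49 47
f 49 45 50
f 49 50 47
f 50 45 51
f 50 51 47
f 51 45 52
f 51 52 47
f 52 45 53
f 52 53 47
f 53 45 54
f 53 54 47
f 54 45 55
f 54 55 47
f 55 45 56
f 55 56 47
f 56 45 57
f 56 57 47
f 57 45 58
f 57 58 47
f 58 45 46
f 58 46 47
f 60 62 59
f 63 60 59
f 59 62 61
f 61 63 59
f 60 66 62
f 64 60 63
f 64 66 60
f 62 66 61
f 65 63 61
f 61 66 65
f 65 64 63
f 66 64 65
f 68 67 71
f 68 71 69
f 69 71 72
f 69 72 70
f 71 67 73
f 71 73 72
f 72 73 74
f 72 74 70
f 73 67 75
f 73 75 74
f 74 75 76
f 74 76 70
f 75 67 77
f 75 77 76
f 76 77 78
f 76 78 70
f 77 67 79
f 77 79 78
f 78 79 80
f 78 80 70
f 79 67 81
f 79 81 80
f 80 81 82
f 80 82 70
f 81 67 83
f 81 83 82
f 82 83 84
f 82 84 70
f 83 67 85
f 83 85 84
f 84 85 86
f 84 86 70
f 85 67 87
f 85 87 86
f 86 87 88
f 86 88 70
f 87 67 89
f 87 89 88
f 88 89 90
f 88 90 70
f 89 67 68
f 89 68 90
f 90 68 69
f 90 69 70



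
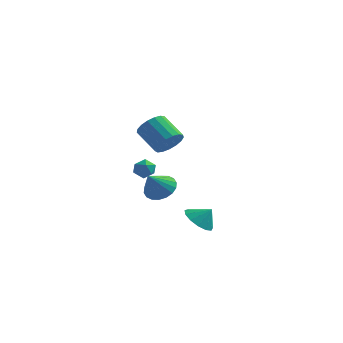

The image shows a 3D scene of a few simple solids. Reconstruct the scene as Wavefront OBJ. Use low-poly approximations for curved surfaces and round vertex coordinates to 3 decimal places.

v -2.383 -1.887 -0.724
v -1.671 -2.006 -0.658
v -2.589 -2.634 0.158
v -1.877 -2.753 0.224
v -2.156 -2.109 0.406
v -2.028 -1.647 -0.138
v -2.232 -2.993 -0.362
v -2.104 -2.531 -0.906
v -1.577 -2.689 -0.434
v -1.53 -2.143 0.041
v -2.73 -2.497 -0.541
v -2.683 -1.951 -0.066
v -1.114 -1.015 1.355
v -0.533 -1.07 2.143
v -1.866 -0.38 3.173
v -2.446 -0.325 2.385
v -0.447 -0.643 1.969
v -1.779 0.047 2.999
v -0.513 -0.301 1.655
v -1.845 0.389 2.684
v -0.716 -0.123 1.272
v -2.049 0.567 2.301
v -1.011 -0.149 0.908
v -2.344 0.541 1.937
v -1.329 -0.374 0.646
v -2.662 0.316 1.676
v -1.598 -0.745 0.547
v -2.931 -0.055 1.577
v -1.756 -1.179 0.633
v -3.089 -0.488 1.663
v -1.767 -1.574 0.885
v -3.099 -0.884 1.914
v -1.628 -1.842 1.244
v -2.96 -1.152 2.274
v -1.371 -1.92 1.629
v -2.704 -1.23 2.658
v -1.055 -1.791 1.951
v -2.388 -1.101 2.98
v -0.753 -1.484 2.137
v -2.086 -0.794 3.166
v -3.605 4.437 -4.646
v -2.649 3.929 -4.773
v -3.995 3.363 -3.294
v -2.542 4.284 -4.461
v -2.645 4.669 -4.185
v -2.939 5.009 -4
v -3.365 5.235 -3.944
v -3.838 5.302 -4.026
v -4.265 5.199 -4.231
v -4.561 4.944 -4.519
v -4.668 4.589 -4.832
v -4.565 4.204 -5.108
v -4.271 3.865 -5.292
v -3.846 3.639 -5.349
v -3.372 3.571 -5.266
v -2.945 3.675 -5.061
v 1.363 -3.27 -3.331
v 2.063 -2.908 -3.994
v 2.057 -3.07 -2.489
v 1.739 -2.454 -3.835
v 1.295 -2.259 -3.516
v 0.873 -2.385 -3.138
v 0.606 -2.792 -2.822
v 0.58 -3.351 -2.667
v 0.802 -3.884 -2.724
v 1.202 -4.222 -2.973
v 1.654 -4.258 -3.336
v 2.013 -3.981 -3.698
v 2.166 -3.477 -3.943
f 1 12 6
f 1 6 2
f 1 2 8
f 1 8 11
f 1 11 12
f 2 6 10
f 6 12 5
f 12 11 3
f 11 8 7
f 8 2 9
f 4 10 5
f 4 5 3
f 4 3 7
f 4 7 9
f 4 9 10
f 5 10 6
f 3 5 12
f 7 3 11
f 9 7 8
f 10 9 2
f 14 13 17
f 14 17 15
f 15 17 18
f 15 18 16
f 17 13 19
f 17 19 18
f 18 19 20
f 18 20 16
f 19 13 21
f 19 21 20
f 20 21 22
f 20 22 16
f 21 13 23
f 21 23 22
f 22 23 24
f 22 24 16
f 23 13 25
f 23 25 24
f 24 25 26
f 24 26 16
f 25 13 27
f 25 27 26
f 26 27 28
f 26 28 16
f 27 13 29
f 27 29 28
f 28 29 30
f 28 30 16
f 29 13 31
f 29 31 30
f 30 31 32
f 30 32 16
f 31 13 33
f 31 33 32
f 32 33 34
f 32 34 16
f 33 13 35
f 33 35 34
f 34 35 36
f 34 36 16
f 35 13 37
f 35 37 36
f 36 37 38
f 36 38 16
f 37 13 39
f 37 39 38
f 38 39 40
f 38 40 16
f 39 13 14
f 39 14 40
f 40 14 15
f 40 15 16
f 42 41 44
f 42 44 43
f 44 41 45
f 44 45 43
f 45 41 46
f 45 46 43
f 46 41 47
f 46 47 43
f 47 41 48
f 47 48 43
f 48 41 49
f 48 49 43
f 49 41 50
f 49 50 43
f 50 41 51
f 50 51 43
f 51 41 52
f 51 52 43
f 52 41 53
f 52 53 43
f 53 41 54
f 53 54 43
f 54 41 55
f 54 55 43
f 55 41 56
f 55 56 43
f 56 41 42
f 56 42 43
f 58 57 60
f 58 60 59
f 60 57 61
f 60 61 59
f 61 57 62
f 61 62 59
f 62 57 63
f 62 63 59
f 63 57 64
f 63 64 59
f 64 57 65
f 64 65 59
f 65 57 66
f 65 66 59
f 66 57 67
f 66 67 59
f 67 57 68
f 67 68 59
f 68 57 69
f 68 69 59
f 69 57 58
f 69 58 59



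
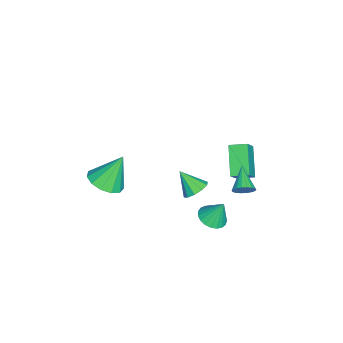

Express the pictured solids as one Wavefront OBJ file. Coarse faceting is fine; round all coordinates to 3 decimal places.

v 1.394 2.237 -1.688
v 2.089 2.031 -1.601
v 1.406 2.763 -0.532
v 2.12 2.306 -1.727
v 2.025 2.569 -1.845
v 1.821 2.774 -1.937
v 1.544 2.887 -1.985
v 1.24 2.887 -1.982
v 0.963 2.775 -1.928
v 0.761 2.57 -1.833
v 0.668 2.307 -1.713
v 0.701 2.032 -1.588
v 0.853 1.793 -1.481
v 1.1 1.63 -1.409
v 1.397 1.573 -1.386
v 1.693 1.63 -1.415
v 1.938 1.792 -1.491
v -0.416 3.344 -1.187
v -0.113 3.051 -0.803
v -1.604 2.996 -0.513
v -0.123 3.283 -0.701
v -0.191 3.527 -0.696
v -0.304 3.735 -0.787
v -0.439 3.866 -0.958
v -0.569 3.893 -1.174
v -0.669 3.811 -1.393
v -0.719 3.637 -1.57
v -0.708 3.405 -1.672
v -0.64 3.161 -1.678
v -0.527 2.953 -1.586
v -0.392 2.822 -1.415
v -0.262 2.795 -1.199
v -0.162 2.877 -0.981
v -3.282 2.423 -3.311
v -4.622 2.043 -2.219
v -3.367 3.335 -3.098
v -4.708 2.955 -2.006
v -2.512 2.285 -2.414
v -3.853 1.905 -1.322
v -2.598 3.197 -2.201
v -3.938 2.817 -1.109
v 0.355 -3.087 -1.18
v 1.097 -3.539 -0.748
v -0.115 -2.333 0.42
v 1.289 -3.057 -0.919
v 1.185 -2.584 -1.173
v 0.817 -2.271 -1.429
v 0.302 -2.217 -1.606
v -0.195 -2.44 -1.647
v -0.518 -2.868 -1.54
v -0.563 -3.365 -1.319
v -0.317 -3.775 -1.053
v 0.143 -3.966 -0.828
v 0.67 -3.878 -0.714
v 1.919 1.565 0.798
v 2.53 1.652 1.059
v 1.641 0.755 1.722
v 2.278 1.933 1.229
v 1.888 2.073 1.234
v 1.51 2.019 1.074
v 1.289 1.792 0.808
v 1.308 1.479 0.538
v 1.56 1.198 0.368
v 1.95 1.058 0.362
v 2.328 1.111 0.523
v 2.549 1.338 0.789
f 2 1 4
f 2 4 3
f 4 1 5
f 4 5 3
f 5 1 6
f 5 6 3
f 6 1 7
f 6 7 3
f 7 1 8
f 7 8 3
f 8 1 9
f 8 9 3
f 9 1 10
f 9 10 3
f 10 1 11
f 10 11 3
f 11 1 12
f 11 12 3
f 12 1 13
f 12 13 3
f 13 1 14
f 13 14 3
f 14 1 15
f 14 15 3
f 15 1 16
f 15 16 3
f 16 1 17
f 16 17 3
f 17 1 2
f 17 2 3
f 19 18 21
f 19 21 20
f 21 18 22
f 21 22 20
f 22 18 23
f 22 23 20
f 23 18 24
f 23 24 20
f 24 18 25
f 24 25 20
f 25 18 26
f 25 26 20
f 26 18 27
f 26 27 20
f 27 18 28
f 27 28 20
f 28 18 29
f 28 29 20
f 29 18 30
f 29 30 20
f 30 18 31
f 30 31 20
f 31 18 32
f 31 32 20
f 32 18 33
f 32 33 20
f 33 18 19
f 33 19 20
f 35 37 34
f 38 35 34
f 34 37 36
f 36 38 34
f 35 41 37
f 39 35 38
f 39 41 35
f 37 41 36
f 40 38 36
f 36 41 40
f 40 39 38
f 41 39 40
f 43 42 45
f 43 45 44
f 45 42 46
f 45 46 44
f 46 42 47
f 46 47 44
f 47 42 48
f 47 48 44
f 48 42 49
f 48 49 44
f 49 42 50
f 49 50 44
f 50 42 51
f 50 51 44
f 51 42 52
f 51 52 44
f 52 42 53
f 52 53 44
f 53 42 54
f 53 54 44
f 54 42 43
f 54 43 44
f 56 55 58
f 56 58 57
f 58 55 59
f 58 59 57
f 59 55 60
f 59 60 57
f 60 55 61
f 60 61 57
f 61 55 62
f 61 62 57
f 62 55 63
f 62 63 57
f 63 55 64
f 63 64 57
f 64 55 65
f 64 65 57
f 65 55 66
f 65 66 57
f 66 55 56
f 66 56 57



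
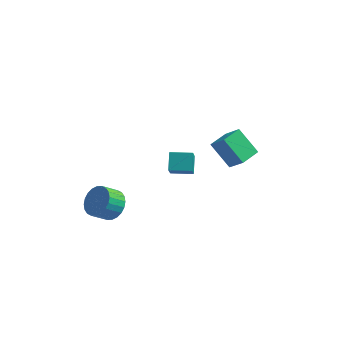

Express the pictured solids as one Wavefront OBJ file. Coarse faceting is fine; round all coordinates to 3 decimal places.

v -3.383 -2.576 -2.1
v -3.046 -2.017 -1.303
v -3.68 -2.744 -0.524
v -4.017 -3.304 -1.32
v -3.385 -1.823 -1.397
v -4.018 -2.55 -0.618
v -3.723 -1.743 -1.598
v -4.357 -2.471 -0.819
v -4.01 -1.79 -1.876
v -4.644 -2.518 -1.097
v -4.202 -1.957 -2.187
v -4.835 -2.685 -1.408
v -4.269 -2.218 -2.486
v -4.902 -2.946 -1.706
v -4.201 -2.534 -2.725
v -4.834 -3.261 -1.946
v -4.008 -2.856 -2.869
v -4.642 -3.583 -2.09
v -3.72 -3.136 -2.896
v -4.354 -3.863 -2.117
v -3.382 -3.33 -2.802
v -4.015 -4.057 -2.023
v -3.043 -3.409 -2.601
v -3.677 -4.137 -1.822
v -2.756 -3.362 -2.323
v -3.39 -4.09 -1.544
v -2.565 -3.195 -2.012
v -3.198 -3.923 -1.233
v -2.498 -2.934 -1.714
v -3.131 -3.662 -0.934
v -2.566 -2.619 -1.474
v -3.199 -3.346 -0.695
v -2.758 -2.297 -1.33
v -3.392 -3.024 -0.551
v -1.4 1.17 -1.637
v -1.087 0.122 -0.415
v -1.698 2.045 -0.81
v -1.385 0.997 0.411
v -0.115 1.583 -1.611
v 0.198 0.535 -0.39
v -0.413 2.458 -0.785
v -0.1 1.41 0.437
v 1.878 -1.045 3.728
v 2.782 -1.4 4.694
v 2.288 0.197 3.8
v 3.192 -0.158 4.766
v 3.128 -1.382 2.434
v 4.032 -1.737 3.4
v 3.538 -0.14 2.506
v 4.442 -0.495 3.472
f 2 1 5
f 2 5 3
f 3 5 6
f 3 6 4
f 5 1 7
f 5 7 6
f 6 7 8
f 6 8 4
f 7 1 9
f 7 9 8
f 8 9 10
f 8 10 4
f 9 1 11
f 9 11 10
f 10 11 12
f 10 12 4
f 11 1 13
f 11 13 12
f 12 13 14
f 12 14 4
f 13 1 15
f 13 15 14
f 14 15 16
f 14 16 4
f 15 1 17
f 15 17 16
f 16 17 18
f 16 18 4
f 17 1 19
f 17 19 18
f 18 19 20
f 18 20 4
f 19 1 21
f 19 21 20
f 20 21 22
f 20 22 4
f 21 1 23
f 21 23 22
f 22 23 24
f 22 24 4
f 23 1 25
f 23 25 24
f 24 25 26
f 24 26 4
f 25 1 27
f 25 27 26
f 26 27 28
f 26 28 4
f 27 1 29
f 27 29 28
f 28 29 30
f 28 30 4
f 29 1 31
f 29 31 30
f 30 31 32
f 30 32 4
f 31 1 33
f 31 33 32
f 32 33 34
f 32 34 4
f 33 1 2
f 33 2 34
f 34 2 3
f 34 3 4
f 36 38 35
f 39 36 35
f 35 38 37
f 37 39 35
f 36 42 38
f 40 36 39
f 40 42 36
f 38 42 37
f 41 39 37
f 37 42 41
f 41 40 39
f 42 40 41
f 44 46 43
f 47 44 43
f 43 46 45
f 45 47 43
f 44 50 46
f 48 44 47
f 48 50 44
f 46 50 45
f 49 47 45
f 45 50 49
f 49 48 47
f 50 48 49



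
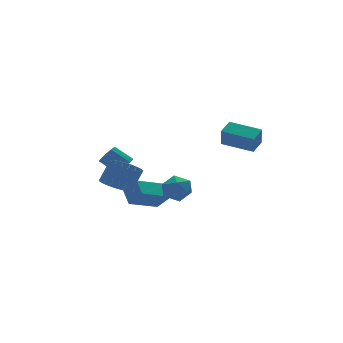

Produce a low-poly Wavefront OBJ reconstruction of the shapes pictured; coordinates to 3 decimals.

v -4.213 0.906 -2.51
v -3.435 0.954 -3.087
v -2.569 1.341 -1.887
v -3.347 1.294 -1.31
v -3.577 1.331 -3.106
v -2.711 1.718 -1.906
v -3.829 1.635 -3.023
v -2.962 2.022 -1.822
v -4.147 1.812 -2.85
v -3.281 2.2 -1.65
v -4.477 1.833 -2.619
v -3.611 2.221 -1.419
v -4.761 1.694 -2.369
v -3.895 2.082 -1.169
v -4.951 1.419 -2.143
v -4.084 1.806 -0.943
v -5.012 1.055 -1.981
v -4.146 1.442 -0.781
v -4.936 0.665 -1.91
v -4.07 1.052 -0.71
v -4.735 0.317 -1.943
v -3.869 0.704 -0.743
v -4.443 0.071 -2.074
v -3.577 0.458 -0.874
v -4.112 -0.031 -2.281
v -3.246 0.357 -1.08
v -3.798 0.03 -2.527
v -2.932 0.417 -1.326
v -3.556 0.242 -2.77
v -2.69 0.629 -1.569
v -3.427 0.569 -2.968
v -2.561 0.956 -1.768
v -1.463 1.323 -4.779
v -3.345 1.078 -4.086
v -1.337 2.2 -4.126
v -3.219 1.955 -3.434
v -1.021 0.565 -3.846
v -2.903 0.32 -3.154
v -0.895 1.442 -3.194
v -2.777 1.197 -2.501
v -2.206 -1.012 -2.084
v -1.744 -1.362 -2.819
v -2.296 -2.398 -1.481
v -1.834 -2.748 -2.216
v -1.391 -2.195 -1.605
v -1.336 -1.338 -1.977
v -2.704 -2.422 -2.323
v -2.649 -1.565 -2.695
v -2.052 -2.233 -2.966
v -1.24 -2.092 -2.522
v -2.8 -1.668 -1.778
v -1.988 -1.527 -1.334
v 2.121 0.601 -0.421
v 1.892 0.209 0.69
v 2.984 1.168 -0.042
v 2.755 0.775 1.068
v 3.265 -0.935 -0.728
v 3.036 -1.328 0.382
v 4.128 -0.369 -0.35
v 3.899 -0.761 0.761
v -2.296 3.498 -2.264
v -1.732 3.902 -2.17
v -2.44 4.706 -1.382
v -3.004 4.302 -1.476
v -1.947 4.051 -2.515
v -2.655 4.855 -1.727
v -2.295 3.988 -2.764
v -3.003 4.792 -1.976
v -2.644 3.738 -2.822
v -3.352 4.542 -2.034
v -2.859 3.397 -2.667
v -3.567 4.201 -1.879
v -2.86 3.094 -2.358
v -3.568 3.898 -1.57
v -2.645 2.945 -2.013
v -3.353 3.749 -1.225
v -2.297 3.008 -1.764
v -3.005 3.812 -0.976
v -1.948 3.258 -1.706
v -2.656 4.062 -0.918
v -1.733 3.599 -1.861
v -2.441 4.403 -1.073
f 2 1 5
f 2 5 3
f 3 5 6
f 3 6 4
f 5 1 7
f 5 7 6
f 6 7 8
f 6 8 4
f 7 1 9
f 7 9 8
f 8 9 10
f 8 10 4
f 9 1 11
f 9 11 10
f 10 11 12
f 10 12 4
f 11 1 13
f 11 13 12
f 12 13 14
f 12 14 4
f 13 1 15
f 13 15 14
f 14 15 16
f 14 16 4
f 15 1 17
f 15 17 16
f 16 17 18
f 16 18 4
f 17 1 19
f 17 19 18
f 18 19 20
f 18 20 4
f 19 1 21
f 19 21 20
f 20 21 22
f 20 22 4
f 21 1 23
f 21 23 22
f 22 23 24
f 22 24 4
f 23 1 25
f 23 25 24
f 24 25 26
f 24 26 4
f 25 1 27
f 25 27 26
f 26 27 28
f 26 28 4
f 27 1 29
f 27 29 28
f 28 29 30
f 28 30 4
f 29 1 31
f 29 31 30
f 30 31 32
f 30 32 4
f 31 1 2
f 31 2 32
f 32 2 3
f 32 3 4
f 34 36 33
f 37 34 33
f 33 36 35
f 35 37 33
f 34 40 36
f 38 34 37
f 38 40 34
f 36 40 35
f 39 37 35
f 35 40 39
f 39 38 37
f 40 38 39
f 41 52 46
f 41 46 42
f 41 42 48
f 41 48 51
f 41 51 52
f 42 46 50
f 46 52 45
f 52 51 43
f 51 48 47
f 48 42 49
f 44 50 45
f 44 45 43
f 44 43 47
f 44 47 49
f 44 49 50
f 45 50 46
f 43 45 52
f 47 43 51
f 49 47 48
f 50 49 42
f 54 56 53
f 57 54 53
f 53 56 55
f 55 57 53
f 54 60 56
f 58 54 57
f 58 60 54
f 56 60 55
f 59 57 55
f 55 60 59
f 59 58 57
f 60 58 59
f 62 61 65
f 62 65 63
f 63 65 66
f 63 66 64
f 65 61 67
f 65 67 66
f 66 67 68
f 66 68 64
f 67 61 69
f 67 69 68
f 68 69 70
f 68 70 64
f 69 61 71
f 69 71 70
f 70 71 72
f 70 72 64
f 71 61 73
f 71 73 72
f 72 73 74
f 72 74 64
f 73 61 75
f 73 75 74
f 74 75 76
f 74 76 64
f 75 61 77
f 75 77 76
f 76 77 78
f 76 78 64
f 77 61 79
f 77 79 78
f 78 79 80
f 78 80 64
f 79 61 81
f 79 81 80
f 80 81 82
f 80 82 64
f 81 61 62
f 81 62 82
f 82 62 63
f 82 63 64



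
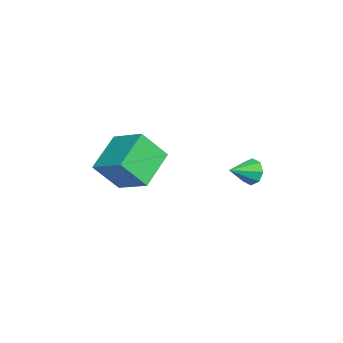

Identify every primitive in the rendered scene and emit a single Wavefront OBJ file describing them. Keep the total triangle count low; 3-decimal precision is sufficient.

v -4.478 -3.484 -2.862
v -4.278 -4.447 -1.639
v -3.505 -2.433 -2.194
v -3.305 -3.397 -0.971
v -3.055 -4.263 -3.709
v -2.855 -5.227 -2.486
v -2.082 -3.213 -3.041
v -1.882 -4.176 -1.818
v -1.241 0.56 -1.866
v -0.923 0.517 -2.385
v -0.679 -0.28 -1.454
v -0.722 0.803 -2.075
v -0.825 0.947 -1.643
v -1.171 0.863 -1.341
v -1.558 0.602 -1.346
v -1.759 0.316 -1.656
v -1.656 0.173 -2.088
v -1.31 0.256 -2.39
f 2 4 1
f 5 2 1
f 1 4 3
f 3 5 1
f 2 8 4
f 6 2 5
f 6 8 2
f 4 8 3
f 7 5 3
f 3 8 7
f 7 6 5
f 8 6 7
f 10 9 12
f 10 12 11
f 12 9 13
f 12 13 11
f 13 9 14
f 13 14 11
f 14 9 15
f 14 15 11
f 15 9 16
f 15 16 11
f 16 9 17
f 16 17 11
f 17 9 18
f 17 18 11
f 18 9 10
f 18 10 11



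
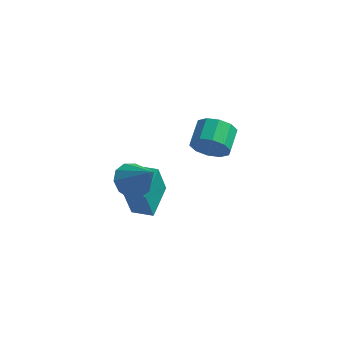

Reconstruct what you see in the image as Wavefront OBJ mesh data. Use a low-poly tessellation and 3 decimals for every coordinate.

v -4.25 -3.351 -0.815
v -3.417 -3.3 -1.469
v -2.99 -3.829 0.755
v -3.51 -2.704 -1.212
v -3.886 -2.356 -0.805
v -4.401 -2.387 -0.401
v -4.858 -2.787 -0.156
v -5.084 -3.402 -0.162
v -4.99 -3.998 -0.418
v -4.615 -4.346 -0.826
v -4.1 -4.315 -1.23
v -3.642 -3.915 -1.475
v -4.397 -3.14 -3.668
v -4.647 -3.611 -1.73
v -4.333 -1.257 -3.202
v -4.583 -1.728 -1.264
v -3.237 -3.212 -3.536
v -3.487 -3.683 -1.598
v -3.173 -1.329 -3.07
v -3.423 -1.8 -1.132
v -0.329 -3.465 3.068
v 0.091 -3.159 2.19
v 0.068 -1.909 2.614
v -0.351 -2.215 3.492
v -0.536 -3.147 2.121
v -0.559 -1.897 2.545
v -1.083 -3.257 2.414
v -1.106 -2.007 2.838
v -1.342 -3.446 2.957
v -1.365 -2.196 3.381
v -1.214 -3.642 3.542
v -1.237 -2.392 3.966
v -0.748 -3.771 3.946
v -0.771 -2.521 4.37
v -0.121 -3.783 4.015
v -0.144 -2.533 4.439
v 0.426 -3.673 3.722
v 0.403 -2.423 4.146
v 0.685 -3.484 3.179
v 0.662 -2.234 3.603
v 0.557 -3.288 2.594
v 0.534 -2.038 3.018
f 2 1 4
f 2 4 3
f 4 1 5
f 4 5 3
f 5 1 6
f 5 6 3
f 6 1 7
f 6 7 3
f 7 1 8
f 7 8 3
f 8 1 9
f 8 9 3
f 9 1 10
f 9 10 3
f 10 1 11
f 10 11 3
f 11 1 12
f 11 12 3
f 12 1 2
f 12 2 3
f 14 16 13
f 17 14 13
f 13 16 15
f 15 17 13
f 14 20 16
f 18 14 17
f 18 20 14
f 16 20 15
f 19 17 15
f 15 20 19
f 19 18 17
f 20 18 19
f 22 21 25
f 22 25 23
f 23 25 26
f 23 26 24
f 25 21 27
f 25 27 26
f 26 27 28
f 26 28 24
f 27 21 29
f 27 29 28
f 28 29 30
f 28 30 24
f 29 21 31
f 29 31 30
f 30 31 32
f 30 32 24
f 31 21 33
f 31 33 32
f 32 33 34
f 32 34 24
f 33 21 35
f 33 35 34
f 34 35 36
f 34 36 24
f 35 21 37
f 35 37 36
f 36 37 38
f 36 38 24
f 37 21 39
f 37 39 38
f 38 39 40
f 38 40 24
f 39 21 41
f 39 41 40
f 40 41 42
f 40 42 24
f 41 21 22
f 41 22 42
f 42 22 23
f 42 23 24



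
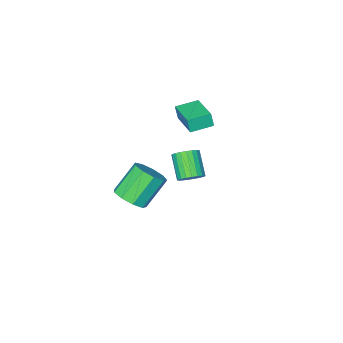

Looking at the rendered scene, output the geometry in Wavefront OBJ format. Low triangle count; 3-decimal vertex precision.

v 1.727 -1.437 -4.729
v 2.475 -1.864 -4.06
v 1.021 -1.849 -2.423
v 0.273 -1.423 -3.091
v 2.508 -1.119 -4.038
v 1.054 -1.105 -2.401
v 2.175 -0.523 -4.339
v 0.721 -0.509 -2.701
v 1.633 -0.355 -4.822
v 0.179 -0.341 -3.185
v 1.135 -0.693 -5.261
v -0.32 -0.679 -3.624
v 0.914 -1.38 -5.452
v -0.541 -1.365 -3.815
v 1.073 -2.093 -5.304
v -0.381 -2.078 -3.666
v 1.539 -2.499 -4.887
v 0.084 -2.485 -3.249
v 2.093 -2.409 -4.396
v 0.638 -2.394 -2.758
v -1.768 0.51 2.418
v -1.713 0.31 3.284
v -1.117 2.464 2.828
v -1.063 2.264 3.694
v -0.477 0.116 2.246
v -0.423 -0.084 3.112
v 0.173 2.07 2.656
v 0.228 1.87 3.522
v 1.636 4.083 0.936
v 2.07 3.563 0.591
v 1.598 2.436 1.7
v 1.164 2.957 2.044
v 2.27 3.686 0.802
v 1.798 2.56 1.911
v 2.361 3.879 1.036
v 1.889 2.752 2.145
v 2.326 4.106 1.253
v 1.854 2.979 2.362
v 2.172 4.33 1.414
v 1.7 3.203 2.523
v 1.926 4.511 1.493
v 1.453 3.384 2.602
v 1.629 4.618 1.476
v 1.157 3.491 2.585
v 1.333 4.633 1.365
v 0.861 3.506 2.474
v 1.09 4.552 1.18
v 0.618 3.426 2.289
v 0.941 4.391 0.952
v 0.469 3.264 2.061
v 0.913 4.177 0.722
v 0.44 3.05 1.831
v 1.009 3.946 0.529
v 0.537 2.819 1.638
v 1.214 3.739 0.406
v 0.742 2.612 1.515
v 1.492 3.592 0.374
v 1.019 2.465 1.483
v 1.795 3.529 0.44
v 1.322 2.403 1.549
f 2 1 5
f 2 5 3
f 3 5 6
f 3 6 4
f 5 1 7
f 5 7 6
f 6 7 8
f 6 8 4
f 7 1 9
f 7 9 8
f 8 9 10
f 8 10 4
f 9 1 11
f 9 11 10
f 10 11 12
f 10 12 4
f 11 1 13
f 11 13 12
f 12 13 14
f 12 14 4
f 13 1 15
f 13 15 14
f 14 15 16
f 14 16 4
f 15 1 17
f 15 17 16
f 16 17 18
f 16 18 4
f 17 1 19
f 17 19 18
f 18 19 20
f 18 20 4
f 19 1 2
f 19 2 20
f 20 2 3
f 20 3 4
f 22 24 21
f 25 22 21
f 21 24 23
f 23 25 21
f 22 28 24
f 26 22 25
f 26 28 22
f 24 28 23
f 27 25 23
f 23 28 27
f 27 26 25
f 28 26 27
f 30 29 33
f 30 33 31
f 31 33 34
f 31 34 32
f 33 29 35
f 33 35 34
f 34 35 36
f 34 36 32
f 35 29 37
f 35 37 36
f 36 37 38
f 36 38 32
f 37 29 39
f 37 39 38
f 38 39 40
f 38 40 32
f 39 29 41
f 39 41 40
f 40 41 42
f 40 42 32
f 41 29 43
f 41 43 42
f 42 43 44
f 42 44 32
f 43 29 45
f 43 45 44
f 44 45 46
f 44 46 32
f 45 29 47
f 45 47 46
f 46 47 48
f 46 48 32
f 47 29 49
f 47 49 48
f 48 49 50
f 48 50 32
f 49 29 51
f 49 51 50
f 50 51 52
f 50 52 32
f 51 29 53
f 51 53 52
f 52 53 54
f 52 54 32
f 53 29 55
f 53 55 54
f 54 55 56
f 54 56 32
f 55 29 57
f 55 57 56
f 56 57 58
f 56 58 32
f 57 29 59
f 57 59 58
f 58 59 60
f 58 60 32
f 59 29 30
f 59 30 60
f 60 30 31
f 60 31 32



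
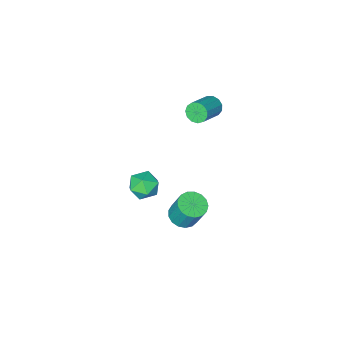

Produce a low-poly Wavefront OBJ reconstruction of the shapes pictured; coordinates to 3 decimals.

v 3.803 0.497 2.786
v 4.219 -0.109 2.812
v 2.841 -0.171 2.568
v 3.257 -0.777 2.594
v 3.131 -0.391 3.208
v 3.726 0.022 3.342
v 3.334 -0.302 2.038
v 3.929 0.111 2.172
v 3.929 -0.603 2.349
v 3.804 -0.659 3.072
v 3.256 0.379 2.308
v 3.131 0.323 3.031
v 0.901 -0.991 -2.104
v 1.367 -1.445 -1.873
v 1.284 -0.882 -0.604
v 0.819 -0.429 -0.836
v 1.55 -1.189 -1.974
v 1.467 -0.626 -0.706
v 1.584 -0.888 -2.106
v 1.501 -0.325 -0.837
v 1.461 -0.61 -2.237
v 1.379 -0.048 -0.968
v 1.211 -0.42 -2.337
v 1.128 0.142 -1.069
v 0.889 -0.361 -2.385
v 0.806 0.202 -1.116
v 0.571 -0.446 -2.368
v 0.488 0.116 -1.099
v 0.328 -0.656 -2.29
v 0.245 -0.094 -1.022
v 0.216 -0.943 -2.17
v 0.134 -0.38 -0.902
v 0.262 -1.241 -2.035
v 0.179 -0.678 -0.767
v 0.454 -1.481 -1.916
v 0.371 -0.919 -0.648
v 0.748 -1.61 -1.84
v 0.666 -1.048 -0.571
v 1.078 -1.597 -1.824
v 0.995 -1.034 -0.556
v -2.672 -3.798 1.266
v -2.372 -4.08 0.902
v -1.207 -3.624 1.509
v -1.508 -3.342 1.874
v -2.417 -3.799 0.779
v -1.253 -3.344 1.386
v -2.544 -3.518 0.811
v -1.379 -3.062 1.418
v -2.711 -3.326 0.987
v -1.547 -2.87 1.594
v -2.866 -3.283 1.252
v -1.702 -2.828 1.859
v -2.959 -3.404 1.522
v -1.795 -2.949 2.129
v -2.961 -3.65 1.71
v -1.797 -3.195 2.318
v -2.872 -3.943 1.758
v -1.707 -3.487 2.365
v -2.719 -4.19 1.649
v -1.554 -3.734 2.257
v -2.551 -4.312 1.419
v -1.387 -3.856 2.027
v -2.422 -4.271 1.141
v -1.257 -3.816 1.748
f 1 12 6
f 1 6 2
f 1 2 8
f 1 8 11
f 1 11 12
f 2 6 10
f 6 12 5
f 12 11 3
f 11 8 7
f 8 2 9
f 4 10 5
f 4 5 3
f 4 3 7
f 4 7 9
f 4 9 10
f 5 10 6
f 3 5 12
f 7 3 11
f 9 7 8
f 10 9 2
f 14 13 17
f 14 17 15
f 15 17 18
f 15 18 16
f 17 13 19
f 17 19 18
f 18 19 20
f 18 20 16
f 19 13 21
f 19 21 20
f 20 21 22
f 20 22 16
f 21 13 23
f 21 23 22
f 22 23 24
f 22 24 16
f 23 13 25
f 23 25 24
f 24 25 26
f 24 26 16
f 25 13 27
f 25 27 26
f 26 27 28
f 26 28 16
f 27 13 29
f 27 29 28
f 28 29 30
f 28 30 16
f 29 13 31
f 29 31 30
f 30 31 32
f 30 32 16
f 31 13 33
f 31 33 32
f 32 33 34
f 32 34 16
f 33 13 35
f 33 35 34
f 34 35 36
f 34 36 16
f 35 13 37
f 35 37 36
f 36 37 38
f 36 38 16
f 37 13 39
f 37 39 38
f 38 39 40
f 38 40 16
f 39 13 14
f 39 14 40
f 40 14 15
f 40 15 16
f 42 41 45
f 42 45 43
f 43 45 46
f 43 46 44
f 45 41 47
f 45 47 46
f 46 47 48
f 46 48 44
f 47 41 49
f 47 49 48
f 48 49 50
f 48 50 44
f 49 41 51
f 49 51 50
f 50 51 52
f 50 52 44
f 51 41 53
f 51 53 52
f 52 53 54
f 52 54 44
f 53 41 55
f 53 55 54
f 54 55 56
f 54 56 44
f 55 41 57
f 55 57 56
f 56 57 58
f 56 58 44
f 57 41 59
f 57 59 58
f 58 59 60
f 58 60 44
f 59 41 61
f 59 61 60
f 60 61 62
f 60 62 44
f 61 41 63
f 61 63 62
f 62 63 64
f 62 64 44
f 63 41 42
f 63 42 64
f 64 42 43
f 64 43 44

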